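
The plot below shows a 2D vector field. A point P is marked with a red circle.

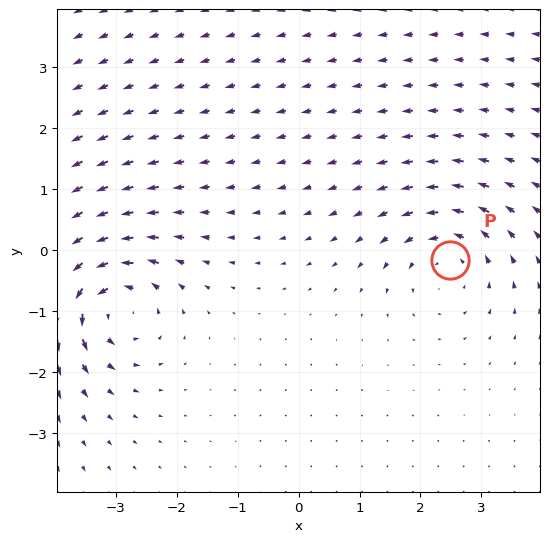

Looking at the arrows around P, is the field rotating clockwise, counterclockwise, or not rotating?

counterclockwise

Near P at (2.5, -0.2) the arrows circulate counterclockwise. The curl (z-component) there is about +4; positive curl means counterclockwise rotation.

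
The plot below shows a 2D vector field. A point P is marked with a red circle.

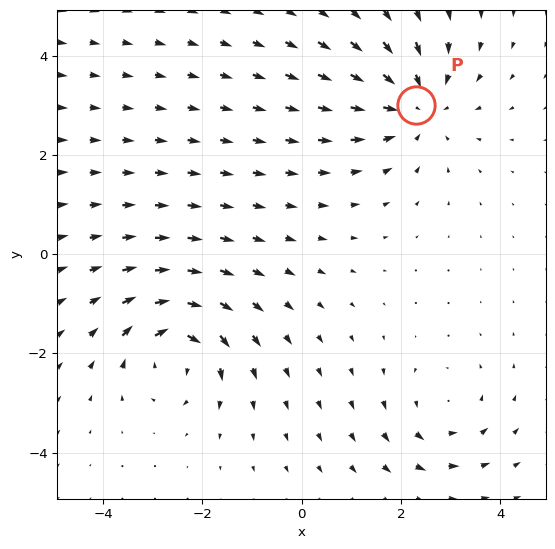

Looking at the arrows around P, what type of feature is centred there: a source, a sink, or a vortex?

At P (2.3, 3.0) the arrows converge inward. Divergence about -4, curl ≈0 — negative divergence with near-zero curl is a sink.

sink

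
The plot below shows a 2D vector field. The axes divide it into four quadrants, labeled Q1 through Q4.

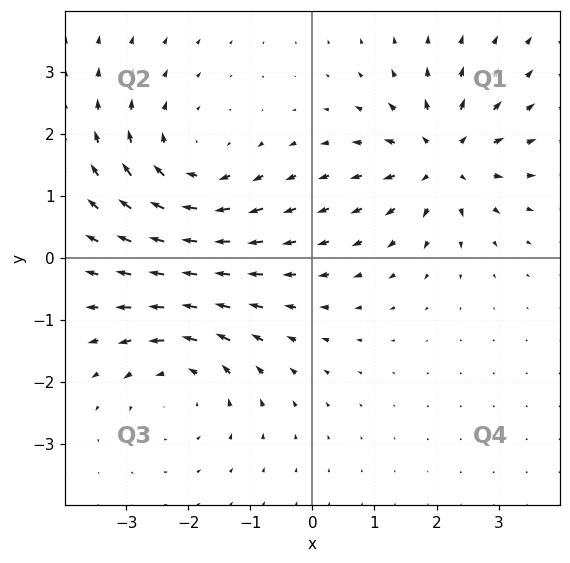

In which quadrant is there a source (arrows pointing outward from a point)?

Q1

The source sits at approximately (2.1, 1.6), which lies in quadrant Q1. The divergence there is about +5, positive as expected for a source.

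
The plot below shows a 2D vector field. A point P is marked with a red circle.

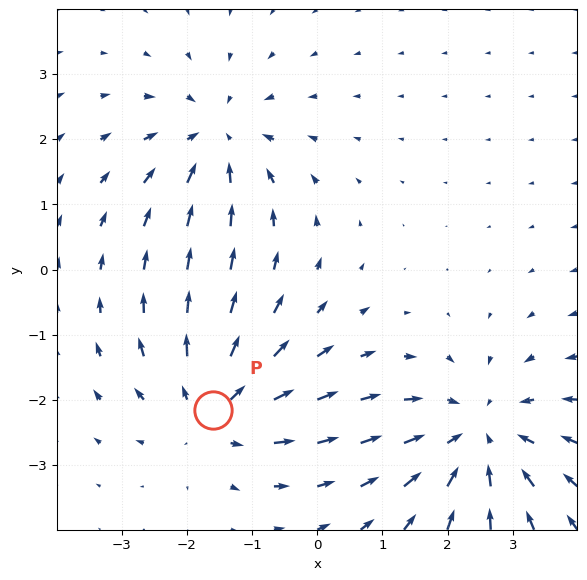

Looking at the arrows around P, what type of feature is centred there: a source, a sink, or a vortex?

At P (-1.6, -2.2) the arrows spread outward. Divergence about +4, curl ≈0 — positive divergence with near-zero curl is a source.

source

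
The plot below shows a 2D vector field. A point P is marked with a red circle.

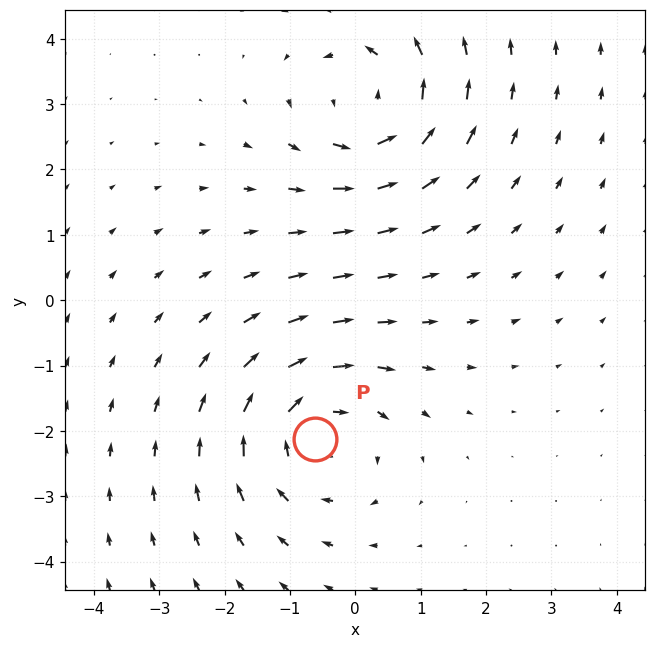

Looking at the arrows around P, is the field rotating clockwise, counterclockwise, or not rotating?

clockwise

Near P at (-0.6, -2.1) the arrows circulate clockwise. The curl (z-component) there is about -4; negative curl means clockwise rotation.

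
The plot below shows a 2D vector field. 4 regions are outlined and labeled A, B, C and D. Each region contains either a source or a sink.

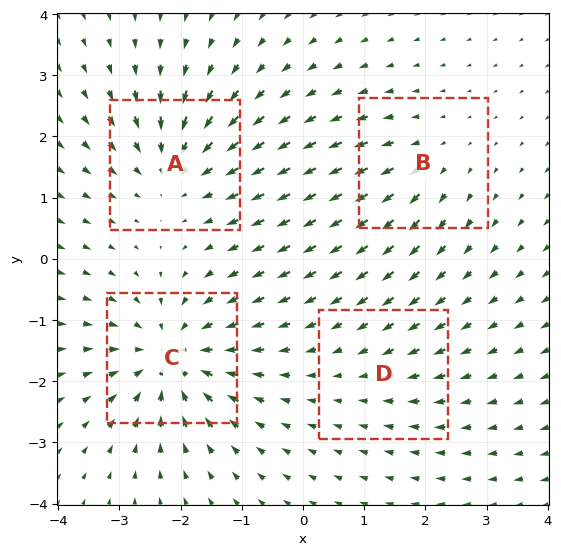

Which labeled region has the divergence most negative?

C

Divergence at each region's feature centre — A: about -5, B: about +3, C: about -7, D: about -2. Region C is most negative.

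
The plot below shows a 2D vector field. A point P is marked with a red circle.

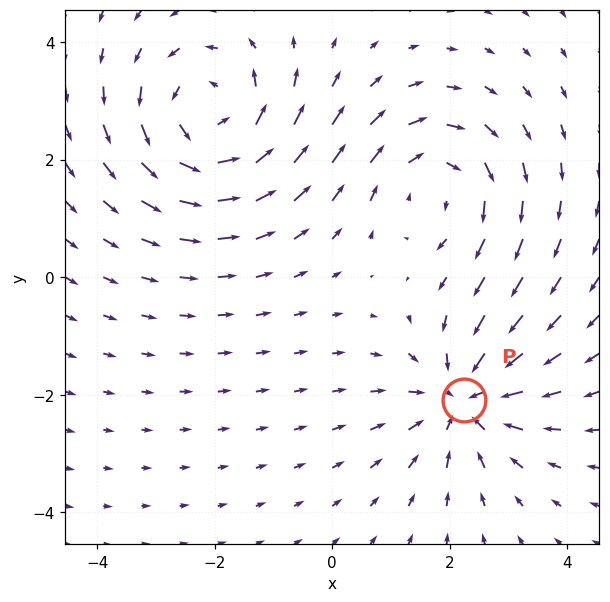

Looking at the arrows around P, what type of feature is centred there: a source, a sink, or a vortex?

sink

At P (2.2, -2.1) the arrows converge inward. Divergence about -4, curl ≈0 — negative divergence with near-zero curl is a sink.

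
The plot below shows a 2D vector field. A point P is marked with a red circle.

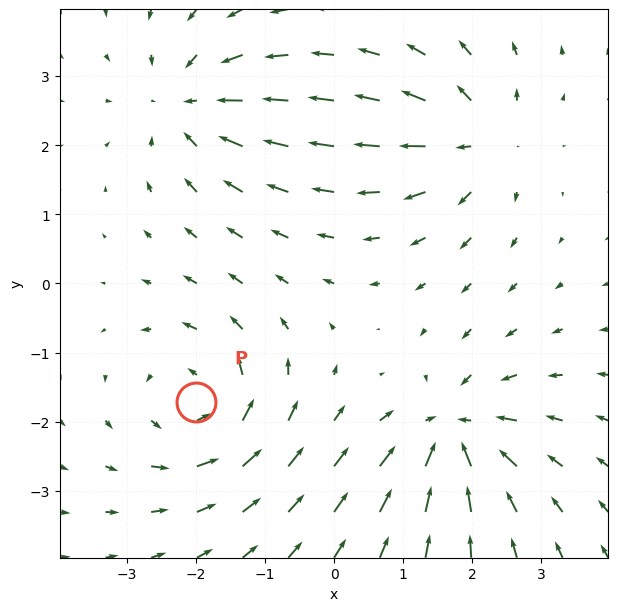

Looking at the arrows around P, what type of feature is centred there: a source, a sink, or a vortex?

vortex

At P (-2.0, -1.7) the arrows circulate counterclockwise. Divergence ≈0, curl about +4 — near-zero divergence with nonzero curl is a vortex.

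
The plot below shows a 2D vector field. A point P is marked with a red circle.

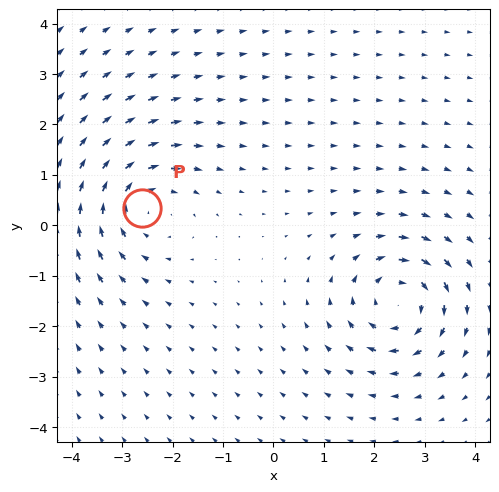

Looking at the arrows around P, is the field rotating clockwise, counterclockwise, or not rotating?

Near P at (-2.6, 0.3) the arrows circulate clockwise. The curl (z-component) there is about -4; negative curl means clockwise rotation.

clockwise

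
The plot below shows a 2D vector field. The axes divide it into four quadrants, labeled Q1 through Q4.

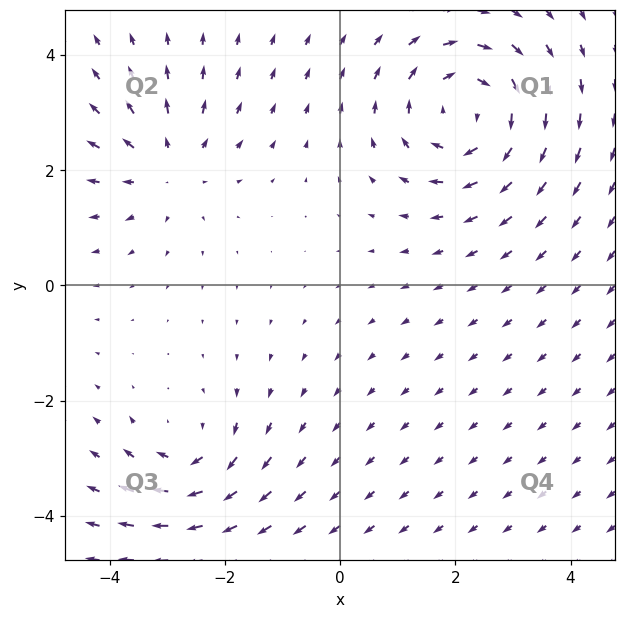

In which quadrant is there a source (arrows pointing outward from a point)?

Q2

The source sits at approximately (-3.0, 2.1), which lies in quadrant Q2. The divergence there is about +3, positive as expected for a source.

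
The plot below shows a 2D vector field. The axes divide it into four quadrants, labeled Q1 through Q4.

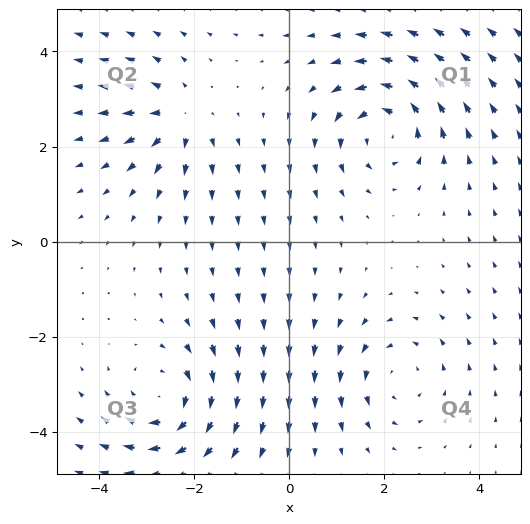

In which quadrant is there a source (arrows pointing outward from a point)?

The source sits at approximately (-2.3, 2.6), which lies in quadrant Q2. The divergence there is about +4, positive as expected for a source.

Q2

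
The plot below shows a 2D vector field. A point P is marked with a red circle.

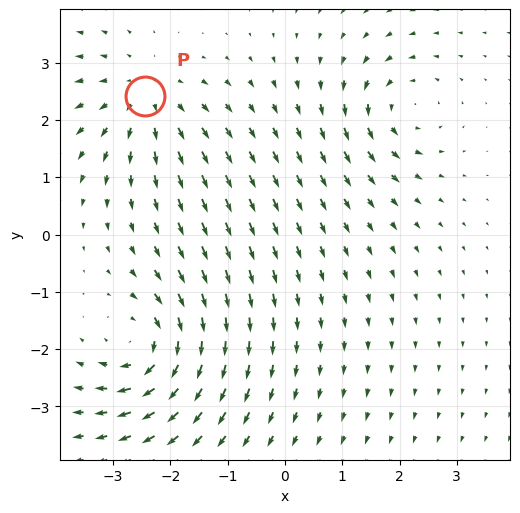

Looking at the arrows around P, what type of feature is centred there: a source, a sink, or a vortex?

At P (-2.4, 2.4) the arrows spread outward. Divergence about +3, curl ≈0 — positive divergence with near-zero curl is a source.

source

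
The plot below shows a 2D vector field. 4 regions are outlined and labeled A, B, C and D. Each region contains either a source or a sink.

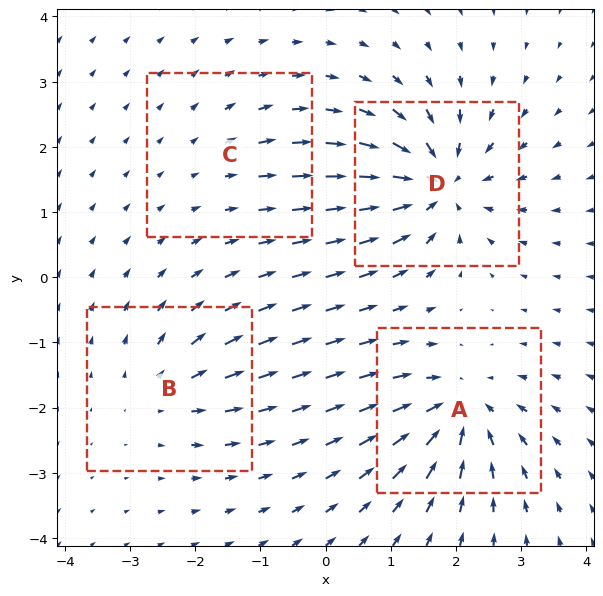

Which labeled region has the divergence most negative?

D

Divergence at each region's feature centre — A: about -7, B: about +4, C: about +2, D: about -8. Region D is most negative.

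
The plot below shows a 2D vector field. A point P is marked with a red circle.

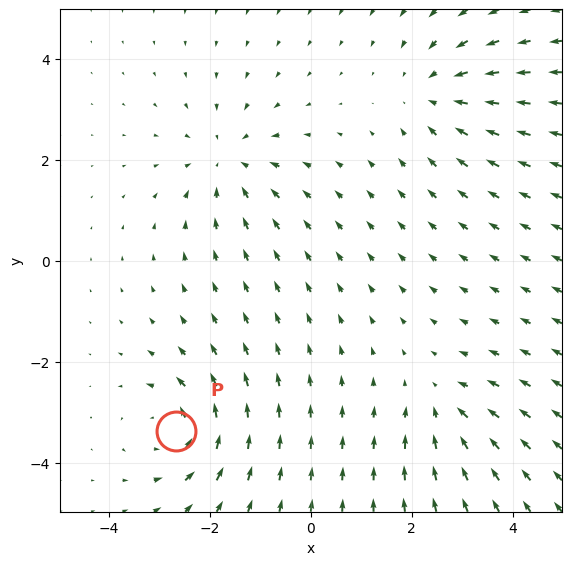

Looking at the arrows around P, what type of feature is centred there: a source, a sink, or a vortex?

vortex

At P (-2.7, -3.4) the arrows circulate counterclockwise. Divergence ≈0, curl about +6 — near-zero divergence with nonzero curl is a vortex.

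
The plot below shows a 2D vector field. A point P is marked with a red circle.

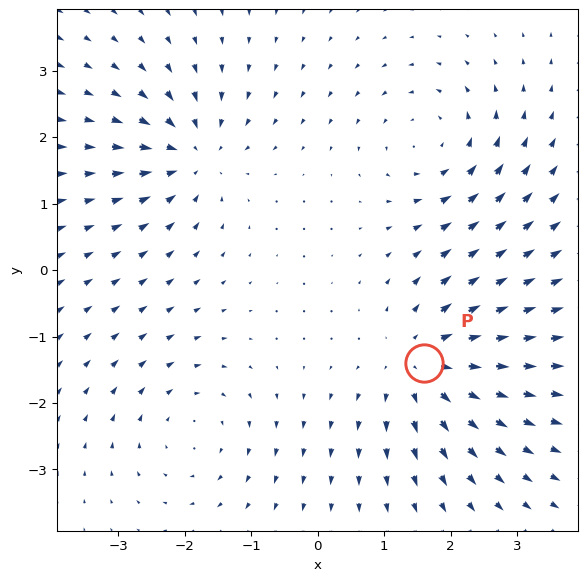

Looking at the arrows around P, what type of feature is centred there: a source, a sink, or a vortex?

At P (1.6, -1.4) the arrows spread outward. Divergence about +4, curl ≈0 — positive divergence with near-zero curl is a source.

source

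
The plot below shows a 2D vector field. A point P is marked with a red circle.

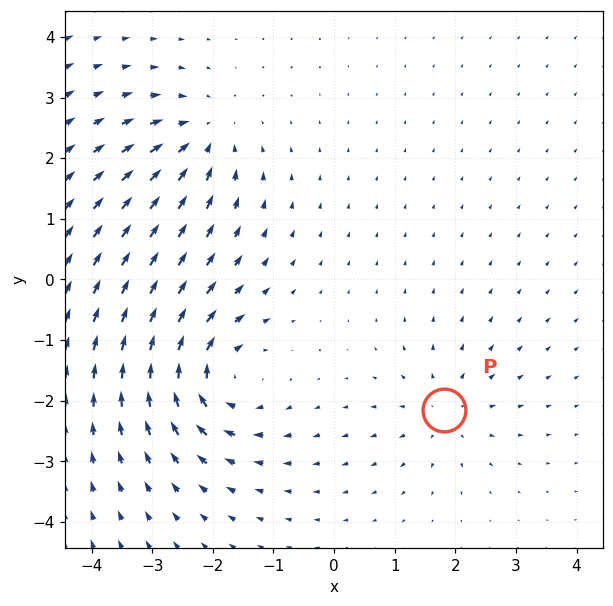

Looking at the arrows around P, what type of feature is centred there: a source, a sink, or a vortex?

At P (1.8, -2.2) the arrows spread outward. Divergence about +3, curl ≈0 — positive divergence with near-zero curl is a source.

source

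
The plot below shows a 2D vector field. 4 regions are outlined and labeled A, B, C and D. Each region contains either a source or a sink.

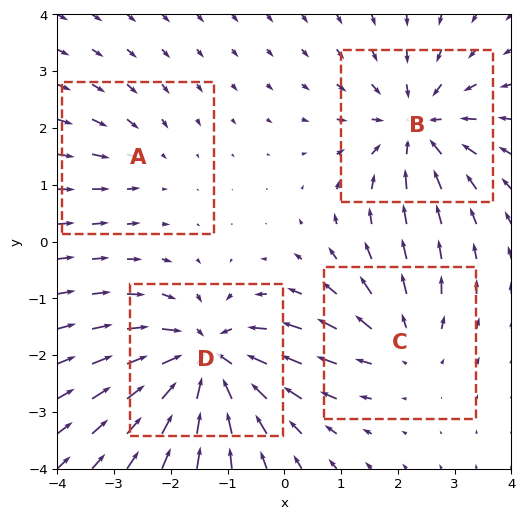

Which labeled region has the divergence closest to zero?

A

Divergence at each region's feature centre — A: about -2, B: about -5, C: about +4, D: about -7. Region A is closest to zero.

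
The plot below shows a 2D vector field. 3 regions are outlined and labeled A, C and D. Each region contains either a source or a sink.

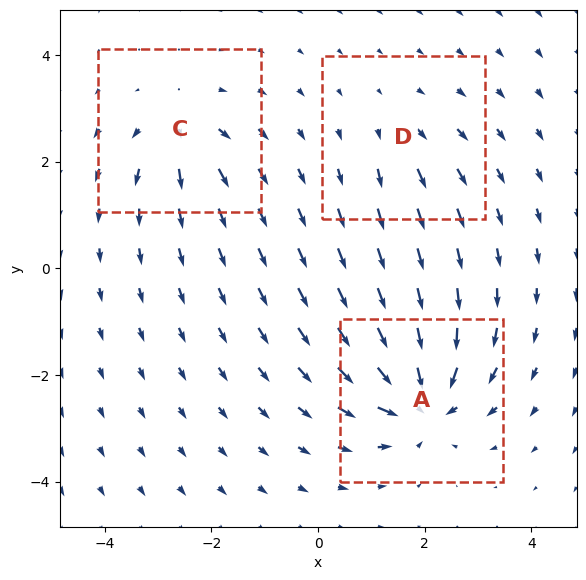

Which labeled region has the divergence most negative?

A

Divergence at each region's feature centre — A: about -6, C: about +4, D: about +2. Region A is most negative.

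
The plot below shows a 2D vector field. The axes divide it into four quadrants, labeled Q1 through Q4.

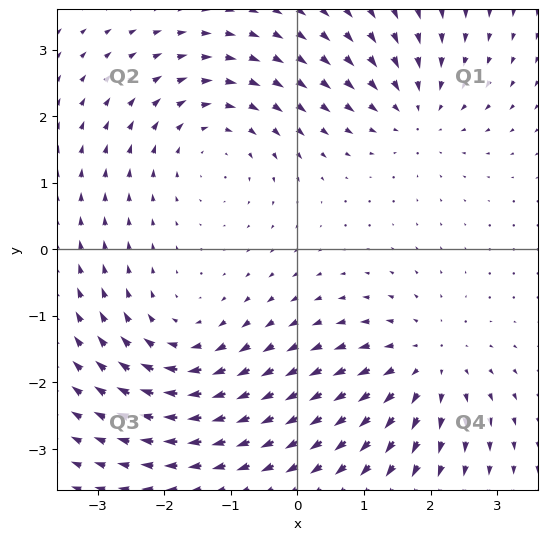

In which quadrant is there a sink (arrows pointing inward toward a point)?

Q1

The sink sits at approximately (1.8, 2.1), which lies in quadrant Q1. The divergence there is about -4, negative as expected for a sink.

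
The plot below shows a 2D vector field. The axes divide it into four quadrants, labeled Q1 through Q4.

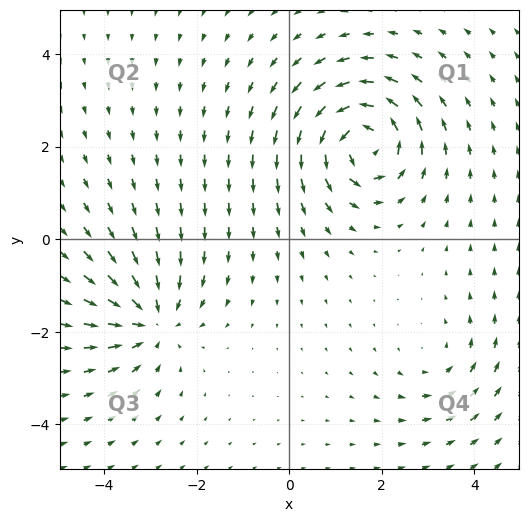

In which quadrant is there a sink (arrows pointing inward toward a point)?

Q3

The sink sits at approximately (-3.0, -1.7), which lies in quadrant Q3. The divergence there is about -4, negative as expected for a sink.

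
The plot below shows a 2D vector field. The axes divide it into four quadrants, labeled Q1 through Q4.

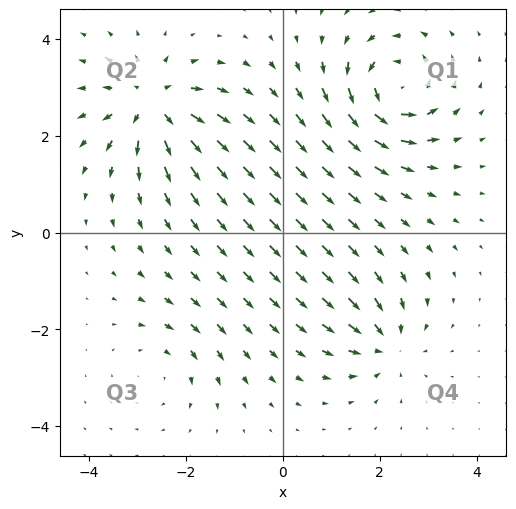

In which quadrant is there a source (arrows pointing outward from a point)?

The source sits at approximately (-2.7, 2.6), which lies in quadrant Q2. The divergence there is about +6, positive as expected for a source.

Q2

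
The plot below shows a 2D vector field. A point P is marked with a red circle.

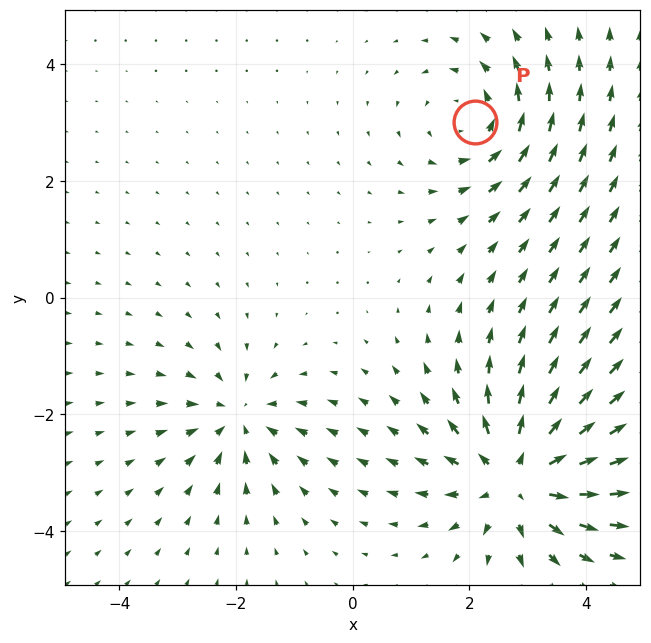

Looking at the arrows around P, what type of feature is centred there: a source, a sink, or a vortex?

At P (2.1, 3.0) the arrows circulate counterclockwise. Divergence ≈0, curl about +3 — near-zero divergence with nonzero curl is a vortex.

vortex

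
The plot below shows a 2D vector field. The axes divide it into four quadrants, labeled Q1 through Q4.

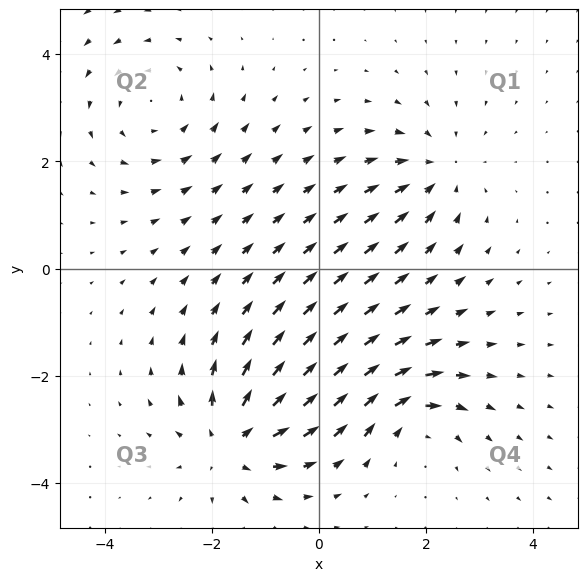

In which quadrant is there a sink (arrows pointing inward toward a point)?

The sink sits at approximately (2.2, 1.8), which lies in quadrant Q1. The divergence there is about -4, negative as expected for a sink.

Q1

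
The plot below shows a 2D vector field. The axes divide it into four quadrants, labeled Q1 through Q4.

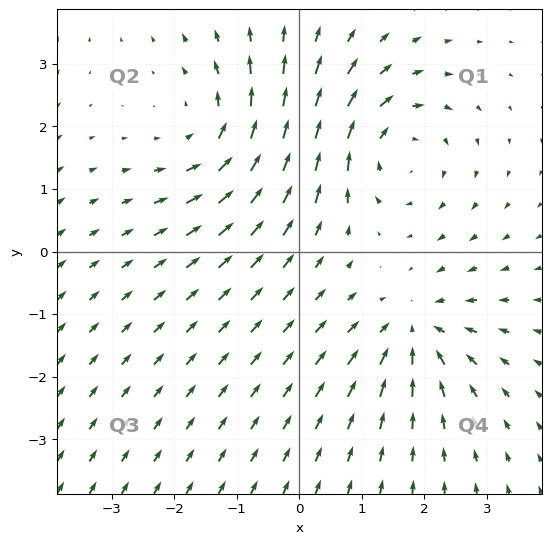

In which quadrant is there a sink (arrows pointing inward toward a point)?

The sink sits at approximately (1.9, -1.3), which lies in quadrant Q4. The divergence there is about -4, negative as expected for a sink.

Q4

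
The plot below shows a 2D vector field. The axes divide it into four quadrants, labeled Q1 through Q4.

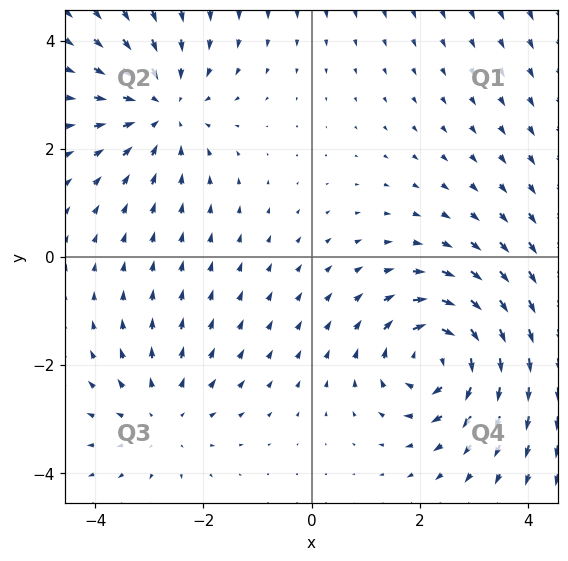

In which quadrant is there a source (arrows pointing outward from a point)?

The source sits at approximately (-2.8, -3.0), which lies in quadrant Q3. The divergence there is about +2, positive as expected for a source.

Q3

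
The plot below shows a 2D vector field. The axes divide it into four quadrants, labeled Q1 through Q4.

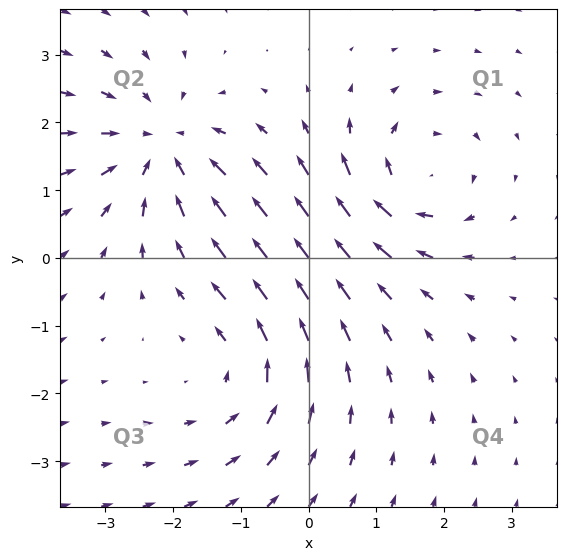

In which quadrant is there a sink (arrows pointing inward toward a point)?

Q2

The sink sits at approximately (-2.2, 1.6), which lies in quadrant Q2. The divergence there is about -4, negative as expected for a sink.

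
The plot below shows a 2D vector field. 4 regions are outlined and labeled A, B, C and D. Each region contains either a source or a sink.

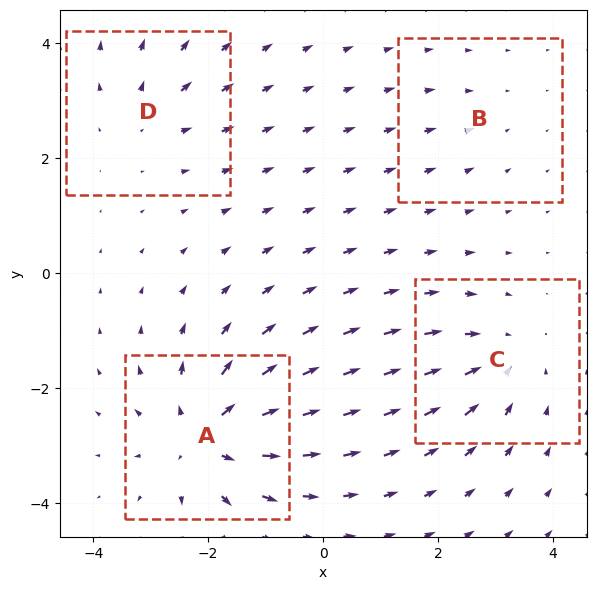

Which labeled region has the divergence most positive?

A

Divergence at each region's feature centre — A: about +7, B: about -2, C: about -5, D: about +3. Region A is most positive.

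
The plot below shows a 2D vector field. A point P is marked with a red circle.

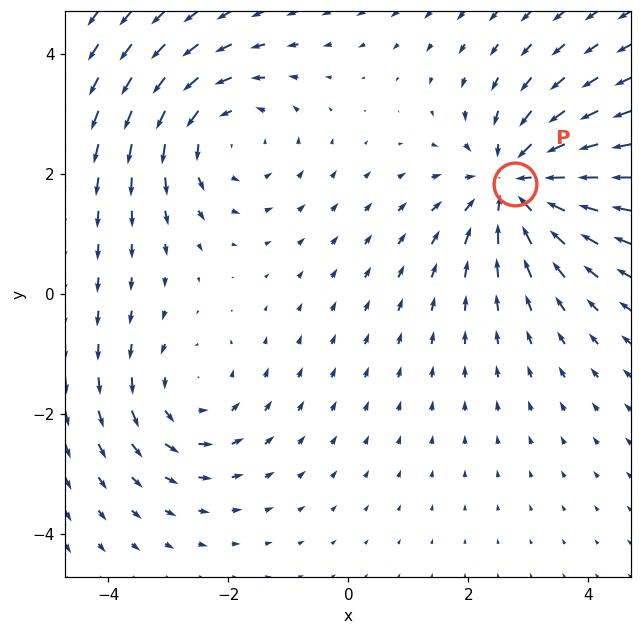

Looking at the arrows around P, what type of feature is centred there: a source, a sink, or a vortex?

sink

At P (2.8, 1.8) the arrows converge inward. Divergence about -4, curl ≈0 — negative divergence with near-zero curl is a sink.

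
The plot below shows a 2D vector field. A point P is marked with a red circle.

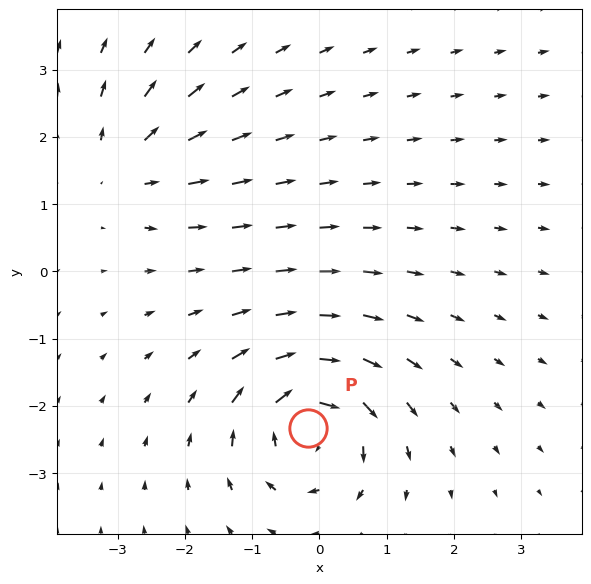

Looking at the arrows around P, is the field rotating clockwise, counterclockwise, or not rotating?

clockwise

Near P at (-0.2, -2.3) the arrows circulate clockwise. The curl (z-component) there is about -5; negative curl means clockwise rotation.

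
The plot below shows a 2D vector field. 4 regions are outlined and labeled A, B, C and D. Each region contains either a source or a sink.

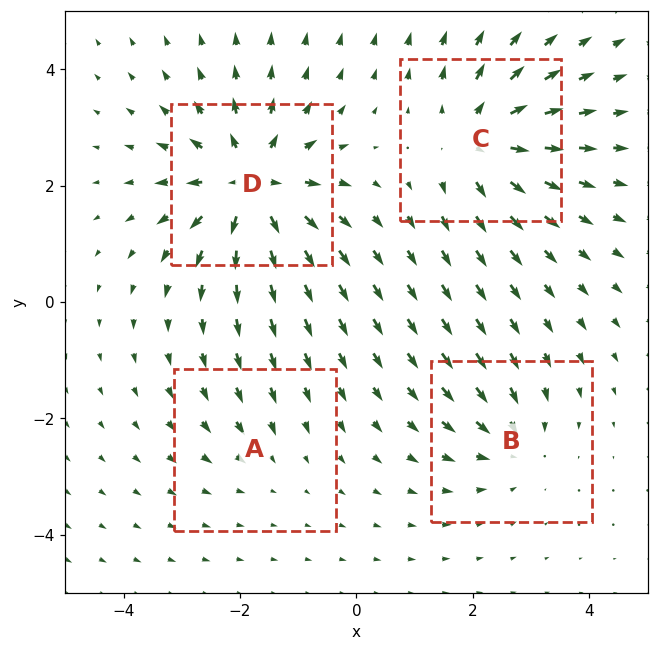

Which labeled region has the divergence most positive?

Divergence at each region's feature centre — A: about -2, B: about -4, C: about +6, D: about +8. Region D is most positive.

D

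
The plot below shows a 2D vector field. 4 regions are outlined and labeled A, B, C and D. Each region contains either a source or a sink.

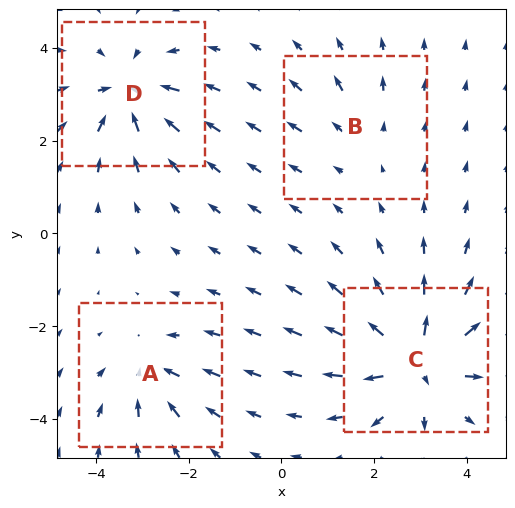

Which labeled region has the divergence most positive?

C

Divergence at each region's feature centre — A: about -4, B: about +2, C: about +8, D: about -6. Region C is most positive.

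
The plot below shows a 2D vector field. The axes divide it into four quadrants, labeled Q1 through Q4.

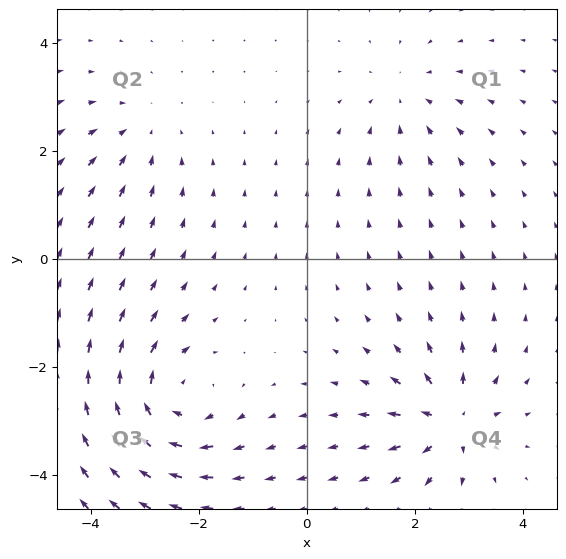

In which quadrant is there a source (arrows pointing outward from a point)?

Q4

The source sits at approximately (2.7, -3.0), which lies in quadrant Q4. The divergence there is about +6, positive as expected for a source.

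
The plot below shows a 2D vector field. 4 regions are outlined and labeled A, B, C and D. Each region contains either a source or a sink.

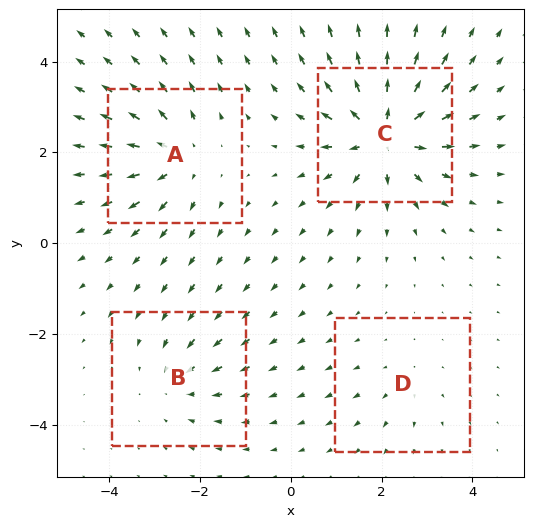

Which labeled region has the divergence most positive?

Divergence at each region's feature centre — A: about +5, B: about -3, C: about +8, D: about +2. Region C is most positive.

C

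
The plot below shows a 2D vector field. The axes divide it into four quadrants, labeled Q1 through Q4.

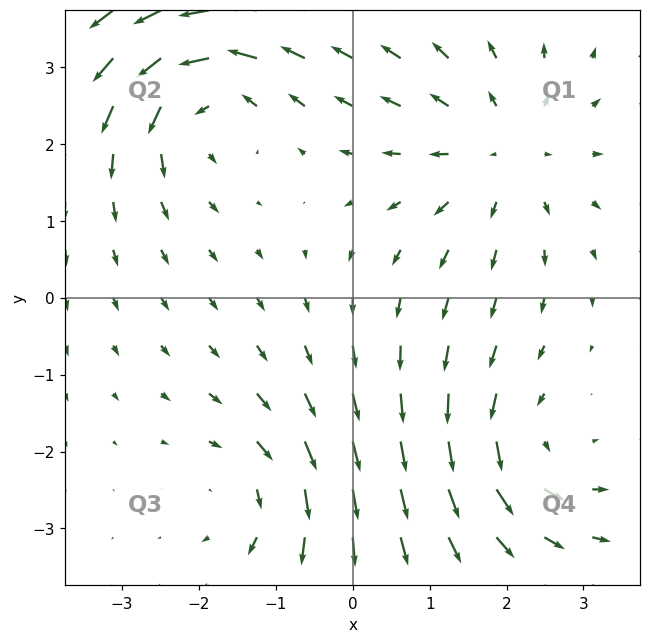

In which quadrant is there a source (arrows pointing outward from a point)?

The source sits at approximately (1.9, 1.9), which lies in quadrant Q1. The divergence there is about +4, positive as expected for a source.

Q1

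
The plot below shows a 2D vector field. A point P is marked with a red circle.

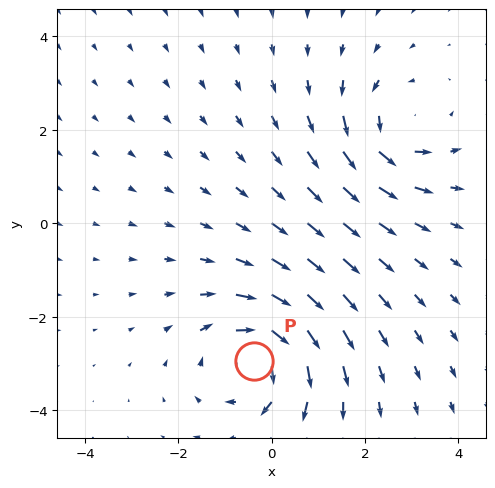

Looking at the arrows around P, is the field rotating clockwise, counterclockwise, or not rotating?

Near P at (-0.4, -3.0) the arrows circulate clockwise. The curl (z-component) there is about -4; negative curl means clockwise rotation.

clockwise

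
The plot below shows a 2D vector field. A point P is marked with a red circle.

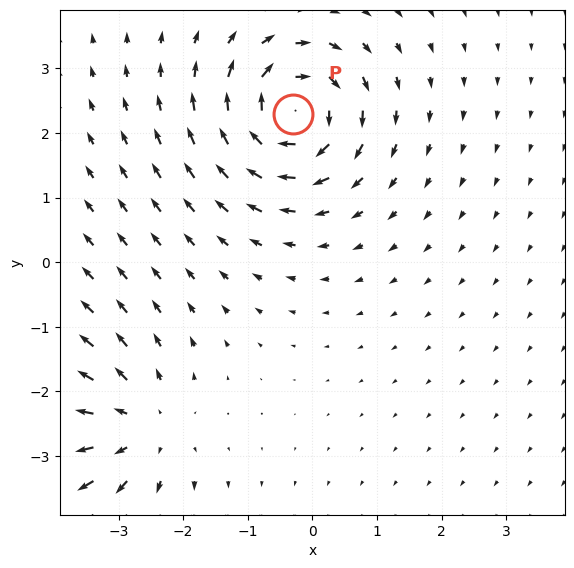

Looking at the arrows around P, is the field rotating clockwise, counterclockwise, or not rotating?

clockwise

Near P at (-0.3, 2.3) the arrows circulate clockwise. The curl (z-component) there is about -7; negative curl means clockwise rotation.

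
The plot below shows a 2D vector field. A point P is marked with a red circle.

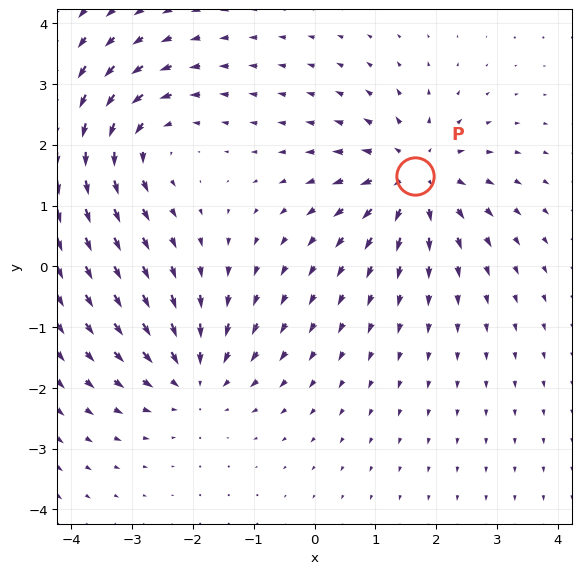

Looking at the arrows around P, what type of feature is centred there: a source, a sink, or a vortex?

At P (1.7, 1.5) the arrows spread outward. Divergence about +5, curl ≈0 — positive divergence with near-zero curl is a source.

source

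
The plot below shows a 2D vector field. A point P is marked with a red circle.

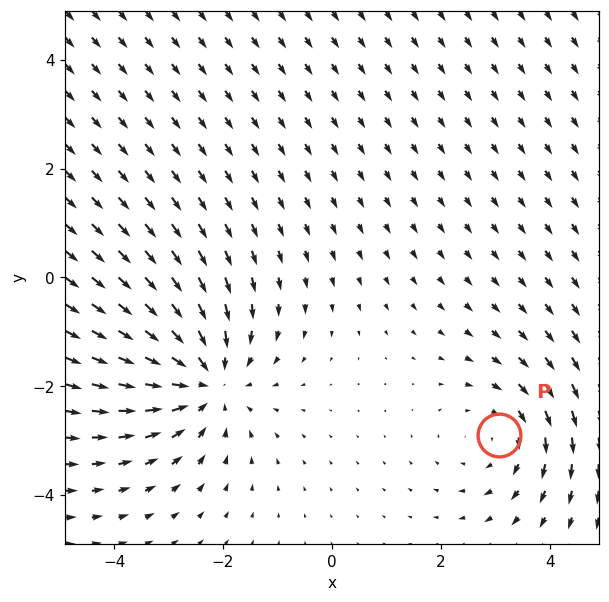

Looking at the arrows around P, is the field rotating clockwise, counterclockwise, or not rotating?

clockwise

Near P at (3.1, -2.9) the arrows circulate clockwise. The curl (z-component) there is about -2; negative curl means clockwise rotation.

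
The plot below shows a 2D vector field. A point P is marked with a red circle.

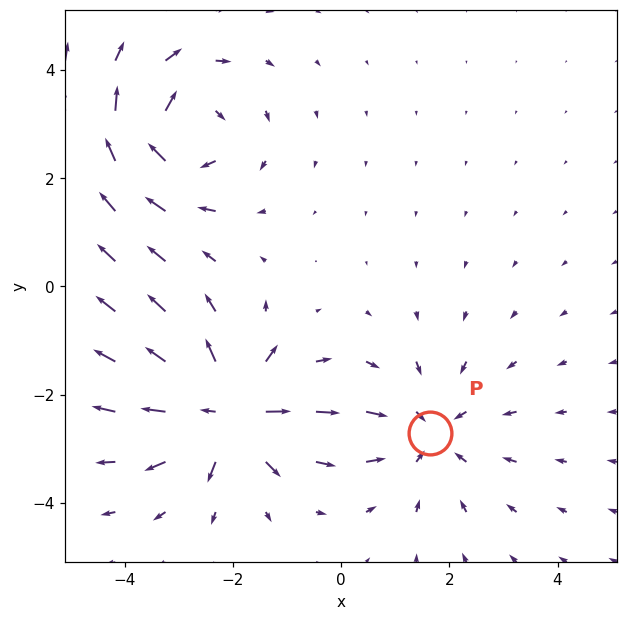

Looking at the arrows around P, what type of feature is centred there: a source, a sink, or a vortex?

At P (1.6, -2.7) the arrows converge inward. Divergence about -3, curl ≈0 — negative divergence with near-zero curl is a sink.

sink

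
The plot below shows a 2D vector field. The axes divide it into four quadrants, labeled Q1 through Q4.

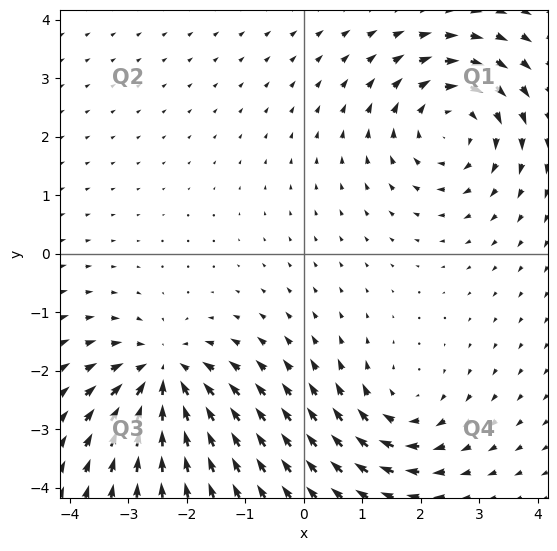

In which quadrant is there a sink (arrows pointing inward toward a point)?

Q3

The sink sits at approximately (-2.4, -2.1), which lies in quadrant Q3. The divergence there is about -5, negative as expected for a sink.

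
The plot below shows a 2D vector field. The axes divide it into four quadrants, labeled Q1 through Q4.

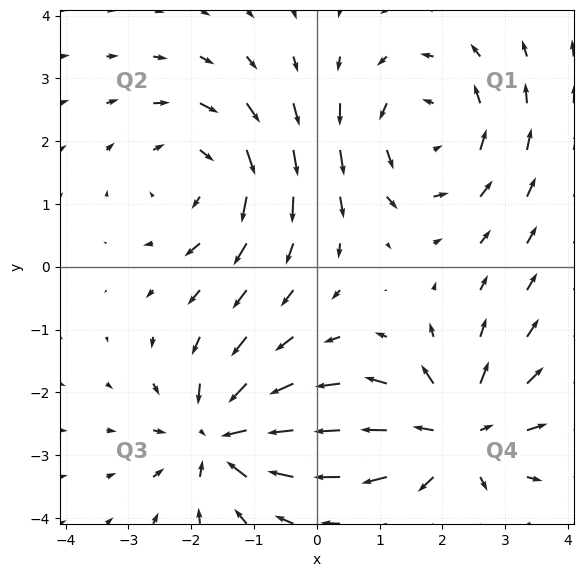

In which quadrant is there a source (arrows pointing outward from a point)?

The source sits at approximately (2.2, -2.6), which lies in quadrant Q4. The divergence there is about +6, positive as expected for a source.

Q4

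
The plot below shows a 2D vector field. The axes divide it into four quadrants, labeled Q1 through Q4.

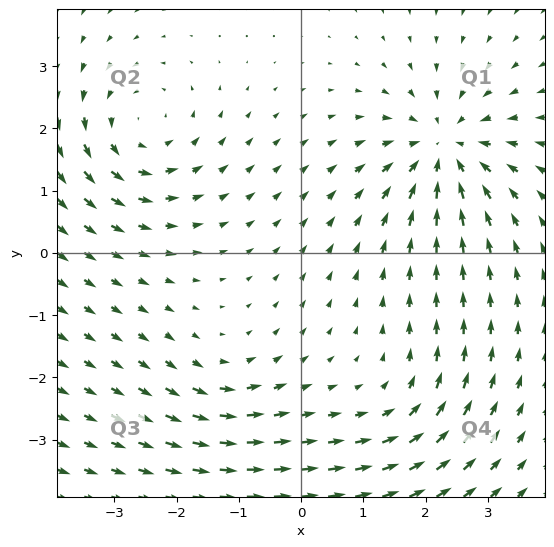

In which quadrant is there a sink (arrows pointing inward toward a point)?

The sink sits at approximately (2.3, 1.7), which lies in quadrant Q1. The divergence there is about -5, negative as expected for a sink.

Q1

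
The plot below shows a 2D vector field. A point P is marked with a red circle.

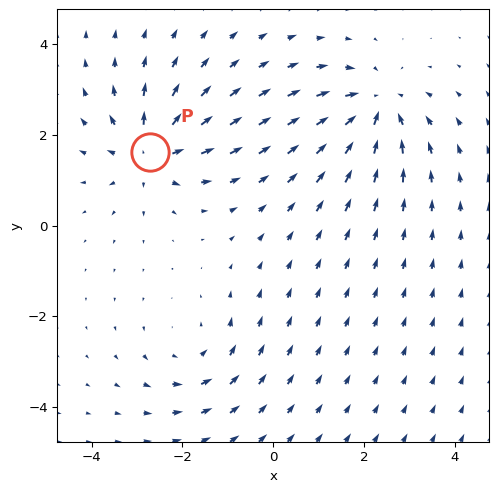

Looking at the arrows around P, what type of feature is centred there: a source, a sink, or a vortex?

At P (-2.7, 1.6) the arrows spread outward. Divergence about +5, curl ≈0 — positive divergence with near-zero curl is a source.

source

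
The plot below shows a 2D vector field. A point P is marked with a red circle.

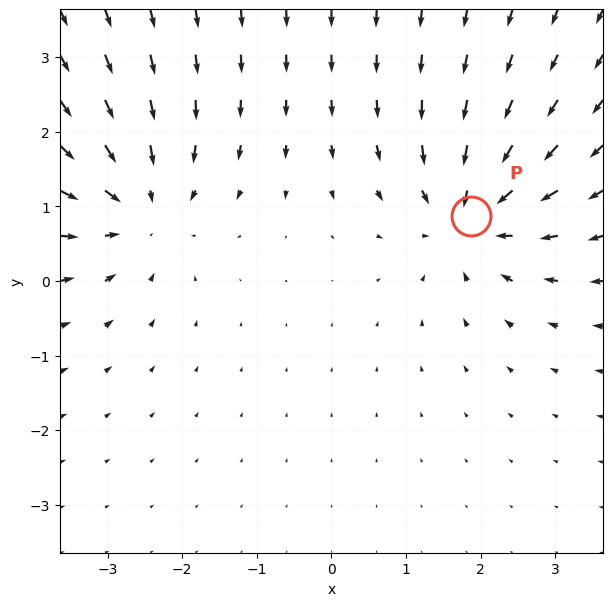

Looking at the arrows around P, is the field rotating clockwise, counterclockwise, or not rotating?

Near P at (1.9, 0.9) the arrows show no circulation. The curl there is ≈0.

not rotating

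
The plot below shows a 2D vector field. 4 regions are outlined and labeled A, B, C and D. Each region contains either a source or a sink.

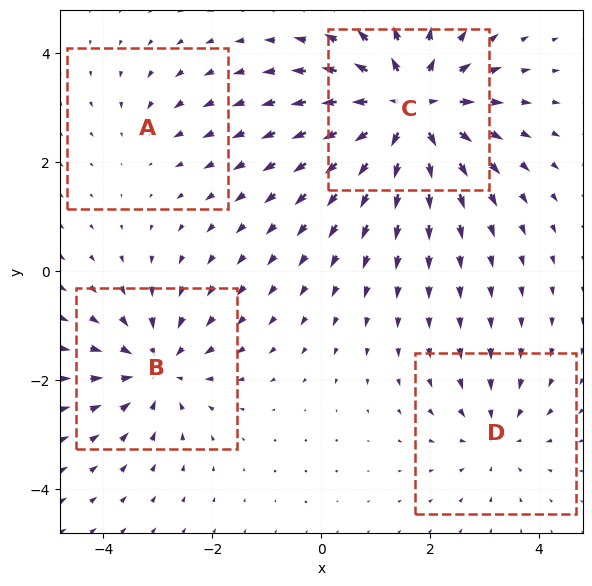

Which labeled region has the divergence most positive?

C

Divergence at each region's feature centre — A: about -2, B: about -5, C: about +8, D: about -3. Region C is most positive.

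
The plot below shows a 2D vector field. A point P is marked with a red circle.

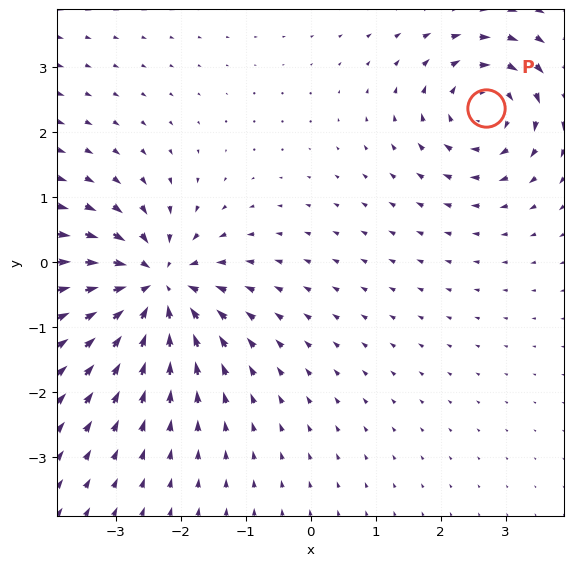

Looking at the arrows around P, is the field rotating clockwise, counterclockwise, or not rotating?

Near P at (2.7, 2.4) the arrows circulate clockwise. The curl (z-component) there is about -4; negative curl means clockwise rotation.

clockwise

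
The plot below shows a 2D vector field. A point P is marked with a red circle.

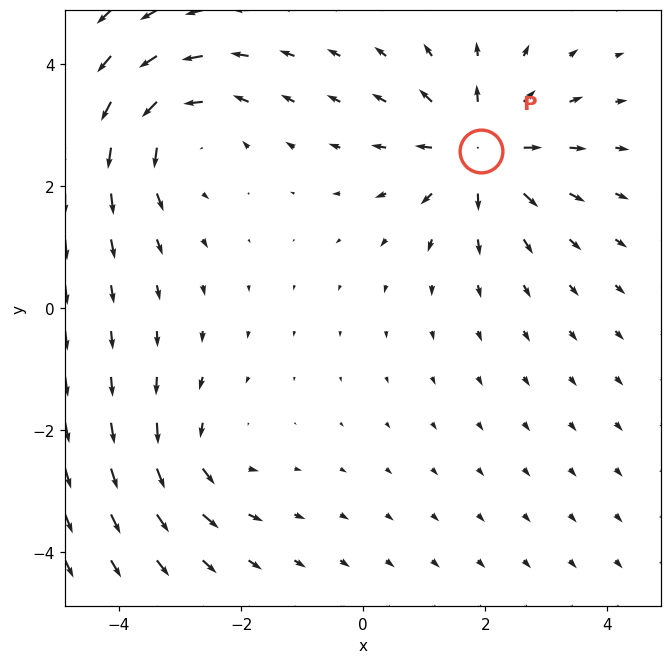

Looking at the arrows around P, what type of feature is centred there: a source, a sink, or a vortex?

source

At P (1.9, 2.6) the arrows spread outward. Divergence about +5, curl ≈0 — positive divergence with near-zero curl is a source.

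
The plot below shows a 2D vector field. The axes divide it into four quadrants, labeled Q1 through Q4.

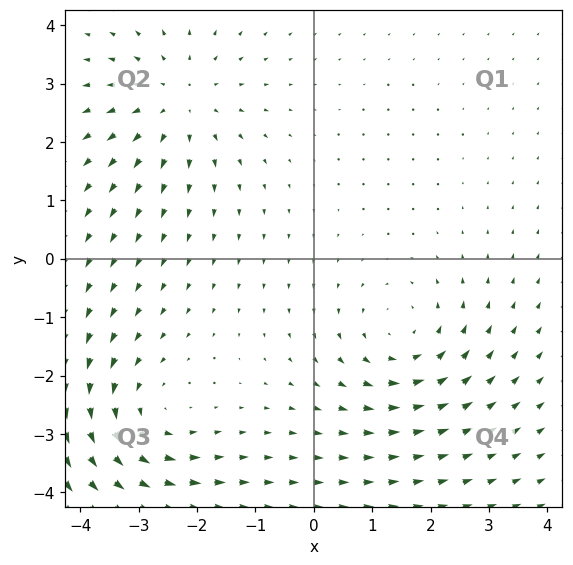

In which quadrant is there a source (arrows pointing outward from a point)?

Q2

The source sits at approximately (-2.3, 2.7), which lies in quadrant Q2. The divergence there is about +4, positive as expected for a source.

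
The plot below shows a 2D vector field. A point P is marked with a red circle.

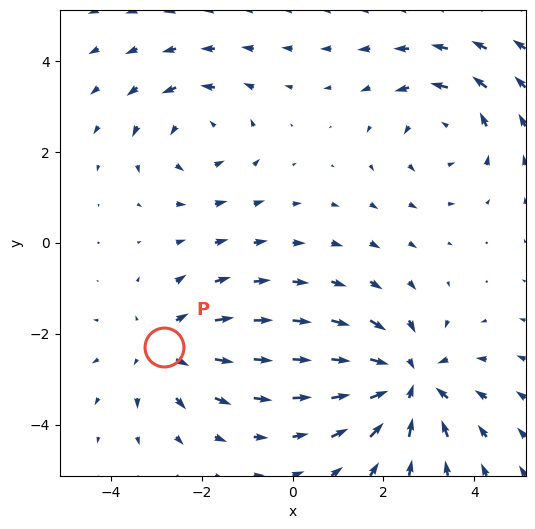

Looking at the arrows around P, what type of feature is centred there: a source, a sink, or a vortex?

At P (-2.8, -2.3) the arrows spread outward. Divergence about +2, curl ≈0 — positive divergence with near-zero curl is a source.

source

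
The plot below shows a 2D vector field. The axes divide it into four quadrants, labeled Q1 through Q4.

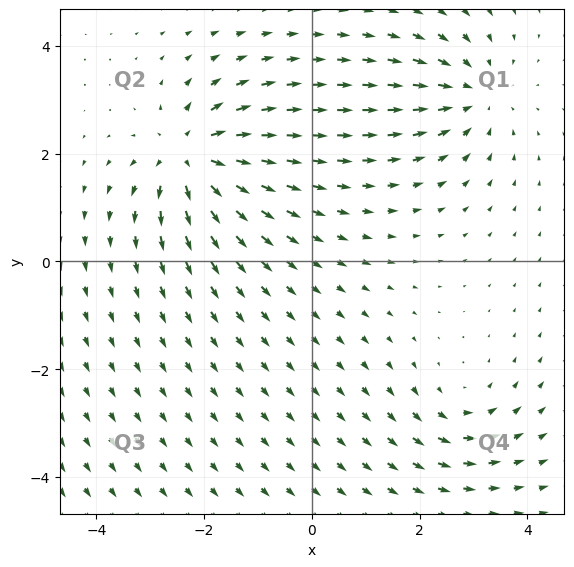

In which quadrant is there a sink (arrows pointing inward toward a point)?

Q1

The sink sits at approximately (3.0, 3.1), which lies in quadrant Q1. The divergence there is about -4, negative as expected for a sink.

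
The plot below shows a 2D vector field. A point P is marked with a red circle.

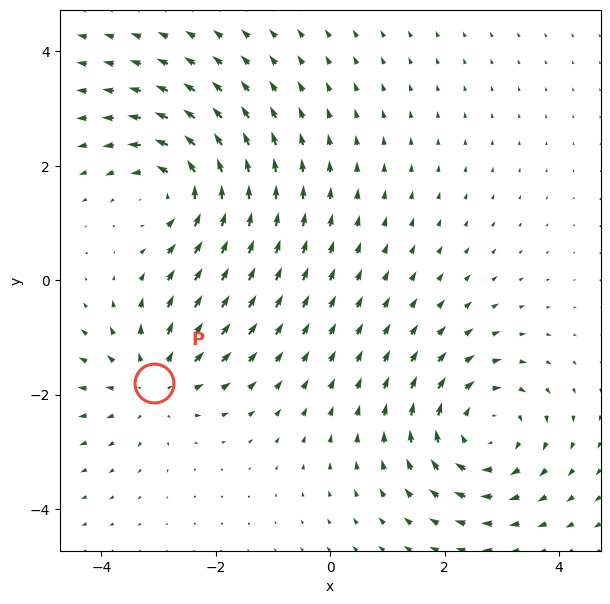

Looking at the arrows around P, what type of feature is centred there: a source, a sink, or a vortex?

At P (-3.1, -1.8) the arrows spread outward. Divergence about +3, curl ≈0 — positive divergence with near-zero curl is a source.

source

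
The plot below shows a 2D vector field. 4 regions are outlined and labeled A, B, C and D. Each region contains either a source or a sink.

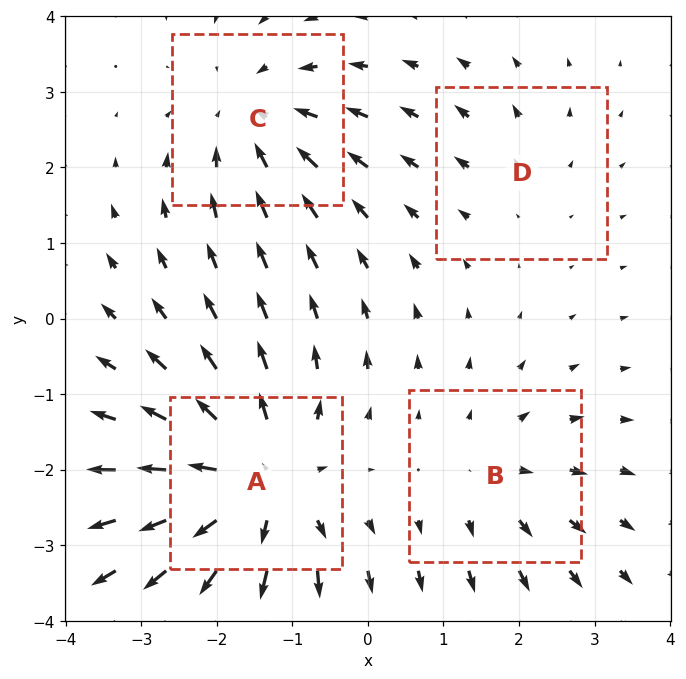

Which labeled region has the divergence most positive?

A

Divergence at each region's feature centre — A: about +6, B: about +3, C: about -4, D: about +2. Region A is most positive.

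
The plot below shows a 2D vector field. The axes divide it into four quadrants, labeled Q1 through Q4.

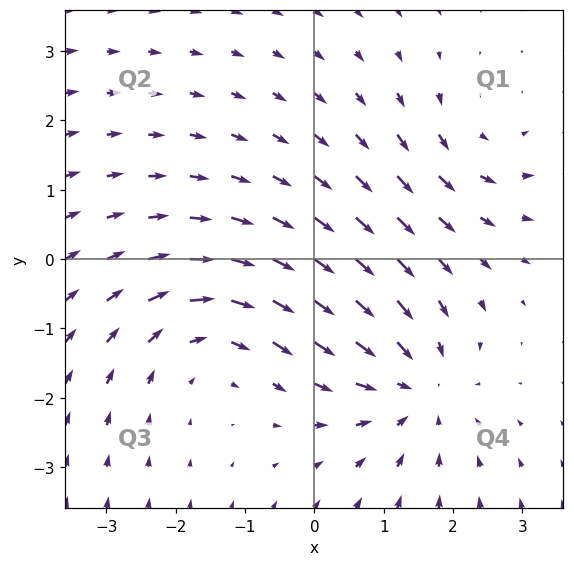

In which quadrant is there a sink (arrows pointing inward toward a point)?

The sink sits at approximately (1.5, -1.9), which lies in quadrant Q4. The divergence there is about -4, negative as expected for a sink.

Q4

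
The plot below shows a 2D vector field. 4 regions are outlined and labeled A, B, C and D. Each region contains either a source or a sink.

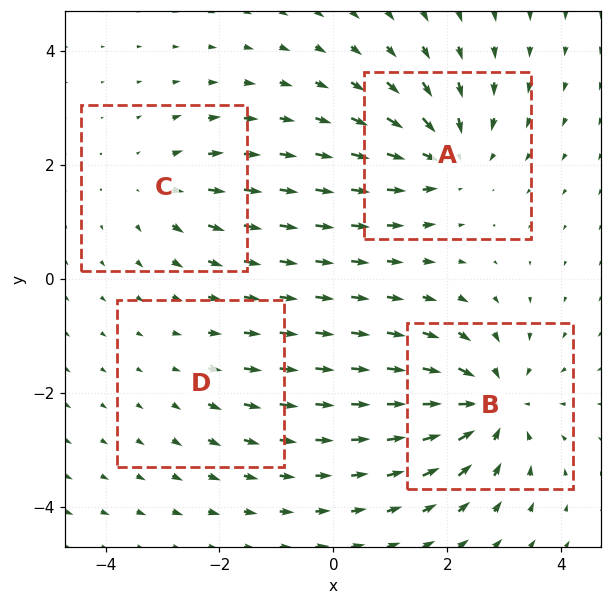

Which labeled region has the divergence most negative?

B

Divergence at each region's feature centre — A: about -5, B: about -7, C: about +3, D: about +2. Region B is most negative.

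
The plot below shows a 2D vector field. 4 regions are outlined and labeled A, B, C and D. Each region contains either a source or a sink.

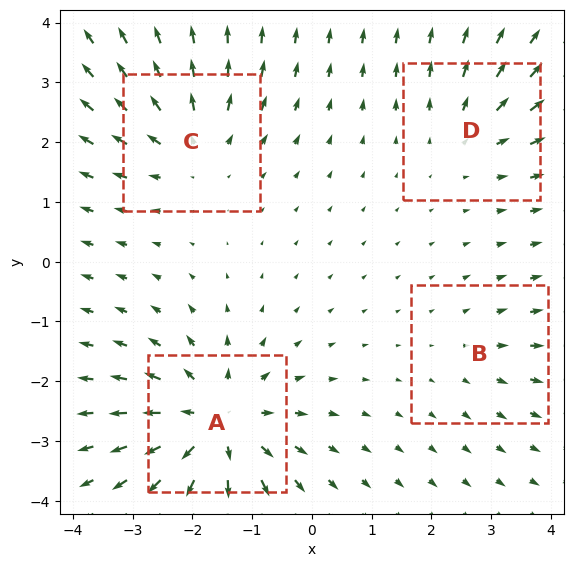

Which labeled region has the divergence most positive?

A

Divergence at each region's feature centre — A: about +7, B: about +2, C: about +5, D: about +3. Region A is most positive.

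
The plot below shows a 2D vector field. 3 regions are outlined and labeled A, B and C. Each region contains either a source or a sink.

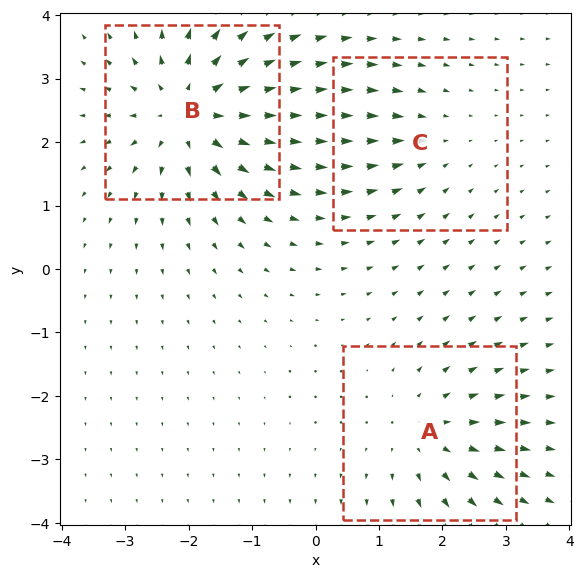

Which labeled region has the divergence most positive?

B

Divergence at each region's feature centre — A: about +3, B: about +5, C: about -2. Region B is most positive.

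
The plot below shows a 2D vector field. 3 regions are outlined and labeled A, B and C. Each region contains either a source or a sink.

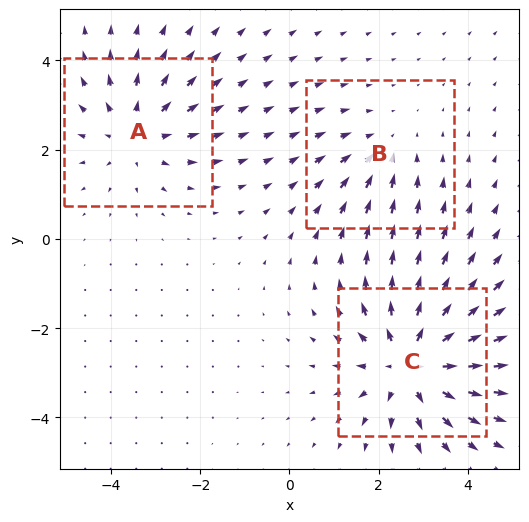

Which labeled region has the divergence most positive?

Divergence at each region's feature centre — A: about +3, B: about -2, C: about +4. Region C is most positive.

C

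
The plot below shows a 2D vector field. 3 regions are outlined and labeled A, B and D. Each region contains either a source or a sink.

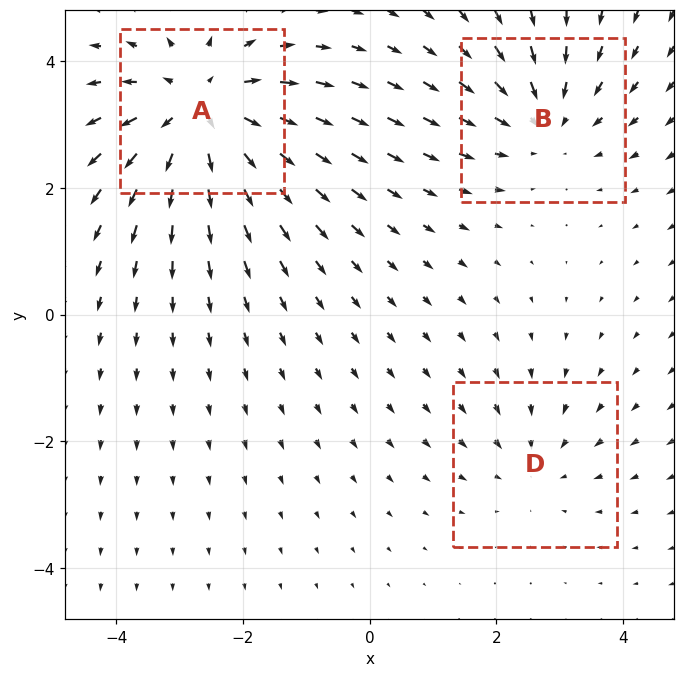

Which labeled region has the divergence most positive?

A

Divergence at each region's feature centre — A: about +4, B: about -3, D: about -2. Region A is most positive.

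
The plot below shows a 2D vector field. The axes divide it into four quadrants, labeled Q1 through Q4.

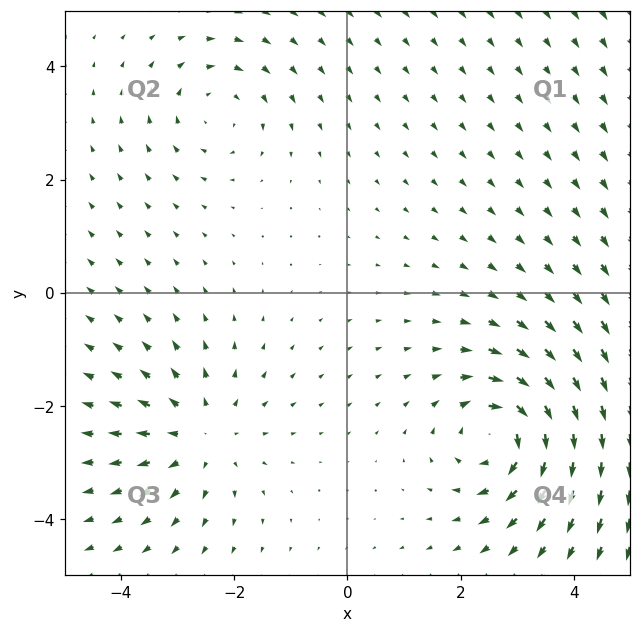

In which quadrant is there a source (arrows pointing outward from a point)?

Q3

The source sits at approximately (-2.6, -2.5), which lies in quadrant Q3. The divergence there is about +4, positive as expected for a source.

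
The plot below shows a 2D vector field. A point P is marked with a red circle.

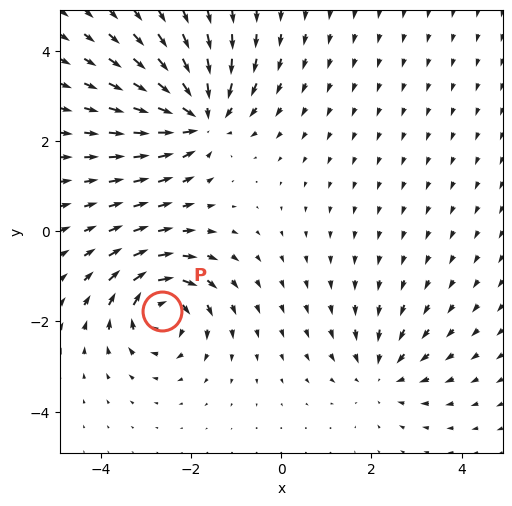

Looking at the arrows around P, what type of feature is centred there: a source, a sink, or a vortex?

At P (-2.6, -1.8) the arrows circulate clockwise. Divergence ≈0, curl about -6 — near-zero divergence with nonzero curl is a vortex.

vortex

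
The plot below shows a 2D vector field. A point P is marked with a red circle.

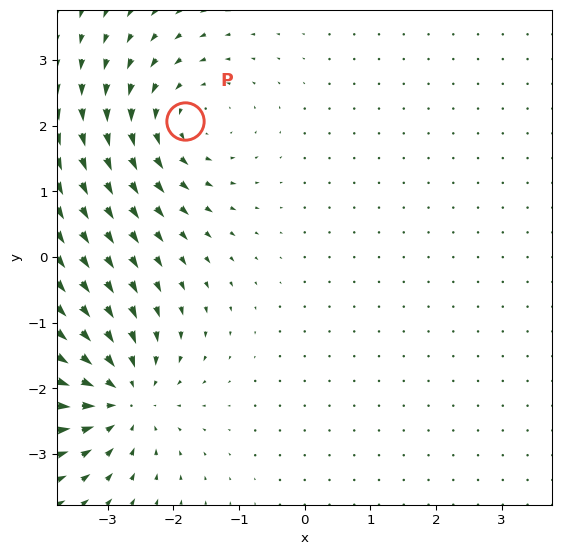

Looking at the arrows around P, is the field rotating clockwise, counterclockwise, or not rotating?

Near P at (-1.8, 2.1) the arrows circulate counterclockwise. The curl (z-component) there is about +3; positive curl means counterclockwise rotation.

counterclockwise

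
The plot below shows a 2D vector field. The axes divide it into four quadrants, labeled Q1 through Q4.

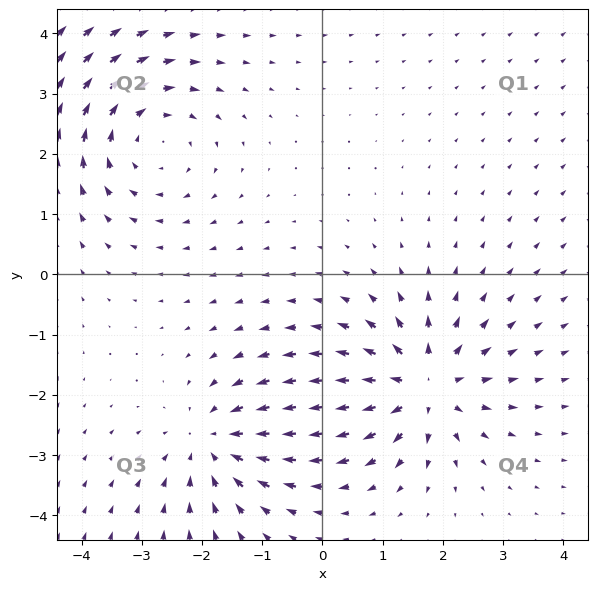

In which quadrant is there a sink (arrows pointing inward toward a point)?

The sink sits at approximately (-1.8, -2.8), which lies in quadrant Q3. The divergence there is about -3, negative as expected for a sink.

Q3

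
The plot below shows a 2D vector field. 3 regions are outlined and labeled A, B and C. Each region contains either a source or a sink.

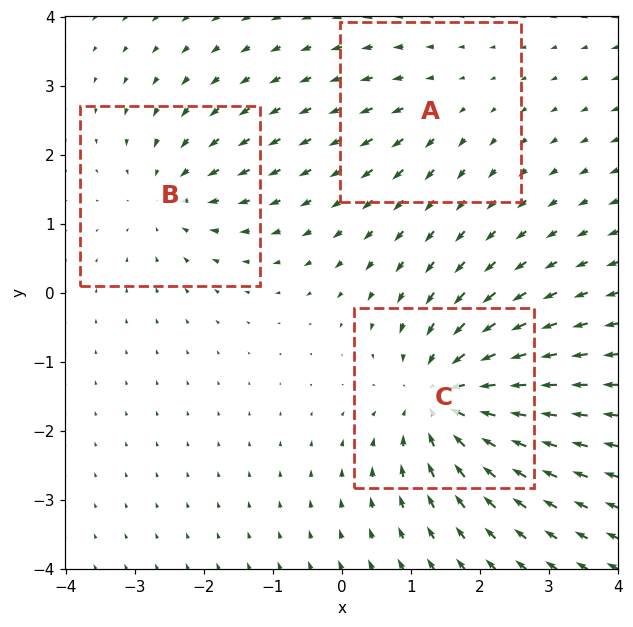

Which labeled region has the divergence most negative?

Divergence at each region's feature centre — A: about +2, B: about -3, C: about -5. Region C is most negative.

C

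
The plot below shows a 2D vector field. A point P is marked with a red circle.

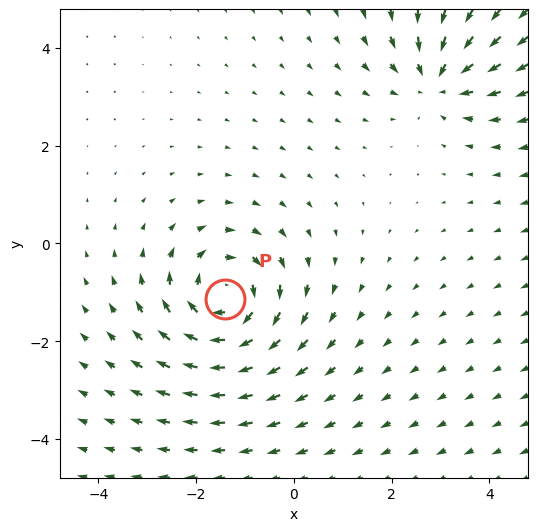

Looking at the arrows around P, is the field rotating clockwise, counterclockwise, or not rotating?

Near P at (-1.4, -1.1) the arrows circulate clockwise. The curl (z-component) there is about -4; negative curl means clockwise rotation.

clockwise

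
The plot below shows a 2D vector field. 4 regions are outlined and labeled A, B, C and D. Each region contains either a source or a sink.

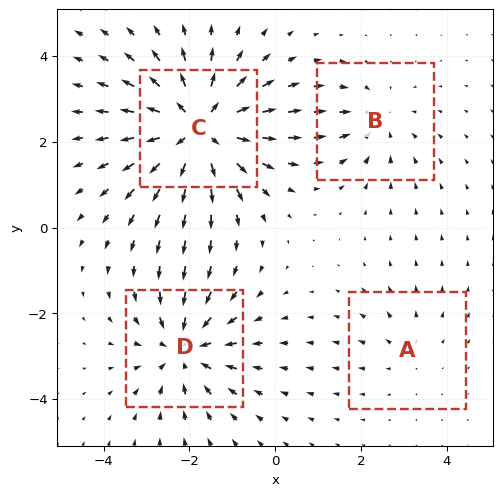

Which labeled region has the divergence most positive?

Divergence at each region's feature centre — A: about +2, B: about -3, C: about +7, D: about -5. Region C is most positive.

C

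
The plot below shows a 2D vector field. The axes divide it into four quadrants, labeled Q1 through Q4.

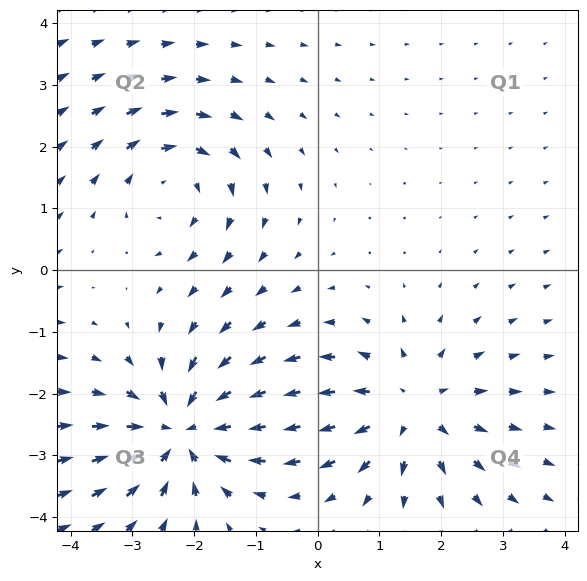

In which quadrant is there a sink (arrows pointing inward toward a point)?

Q3

The sink sits at approximately (-2.2, -2.6), which lies in quadrant Q3. The divergence there is about -5, negative as expected for a sink.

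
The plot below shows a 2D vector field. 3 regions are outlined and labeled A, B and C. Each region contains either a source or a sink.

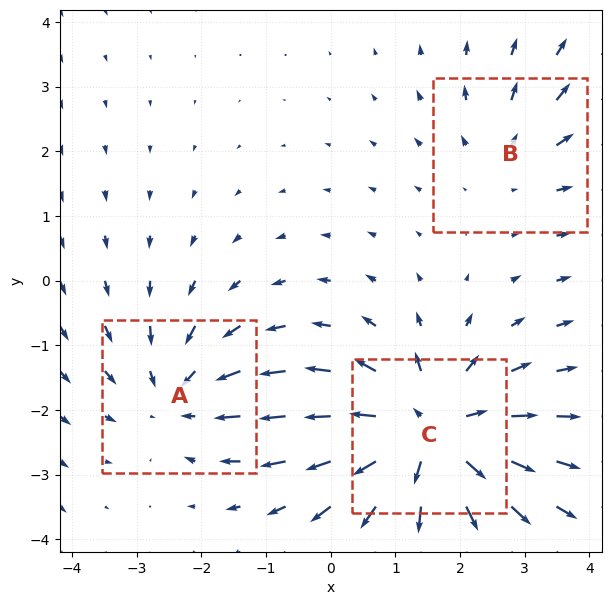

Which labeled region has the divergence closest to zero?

Divergence at each region's feature centre — A: about -3, B: about +2, C: about +5. Region B is closest to zero.

B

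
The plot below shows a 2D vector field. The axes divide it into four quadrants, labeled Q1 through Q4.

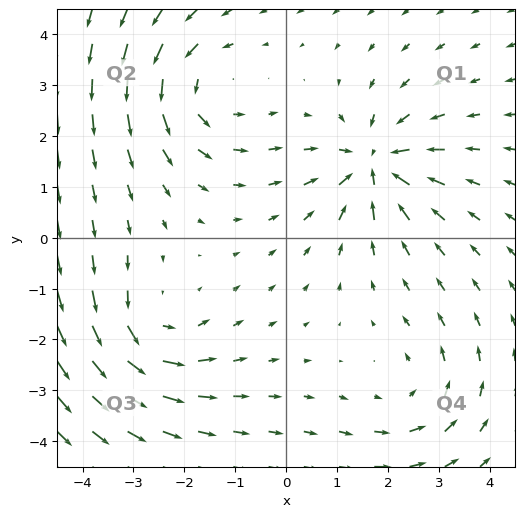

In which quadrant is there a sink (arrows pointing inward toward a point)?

Q1

The sink sits at approximately (1.7, 1.4), which lies in quadrant Q1. The divergence there is about -6, negative as expected for a sink.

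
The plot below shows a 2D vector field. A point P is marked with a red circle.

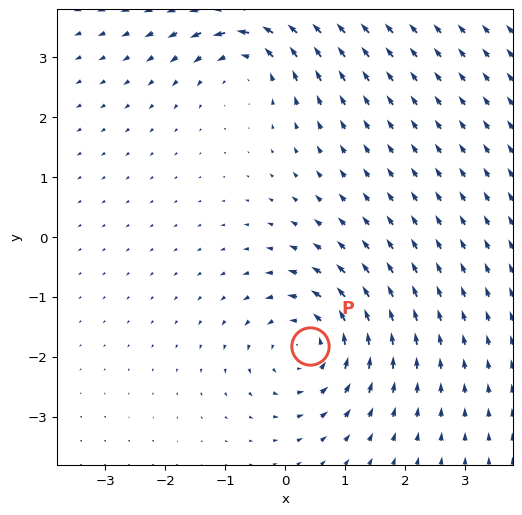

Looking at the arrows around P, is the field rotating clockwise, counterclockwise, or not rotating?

counterclockwise

Near P at (0.4, -1.8) the arrows circulate counterclockwise. The curl (z-component) there is about +4; positive curl means counterclockwise rotation.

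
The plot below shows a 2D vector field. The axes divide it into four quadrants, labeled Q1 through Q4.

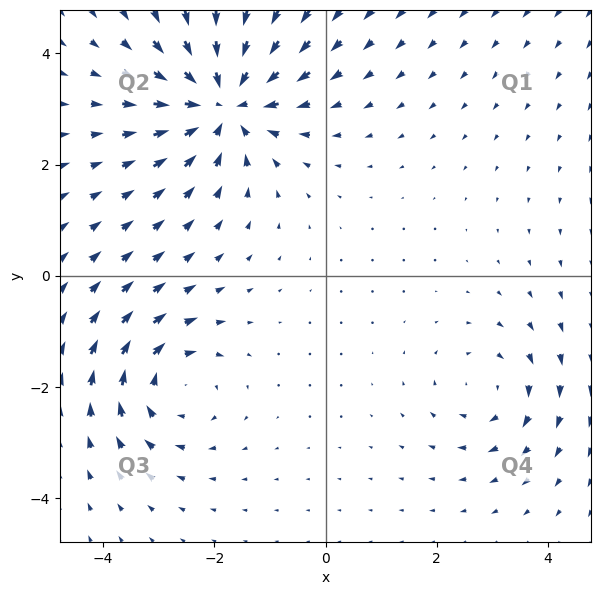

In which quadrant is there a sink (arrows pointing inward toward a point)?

The sink sits at approximately (-1.8, 3.1), which lies in quadrant Q2. The divergence there is about -5, negative as expected for a sink.

Q2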